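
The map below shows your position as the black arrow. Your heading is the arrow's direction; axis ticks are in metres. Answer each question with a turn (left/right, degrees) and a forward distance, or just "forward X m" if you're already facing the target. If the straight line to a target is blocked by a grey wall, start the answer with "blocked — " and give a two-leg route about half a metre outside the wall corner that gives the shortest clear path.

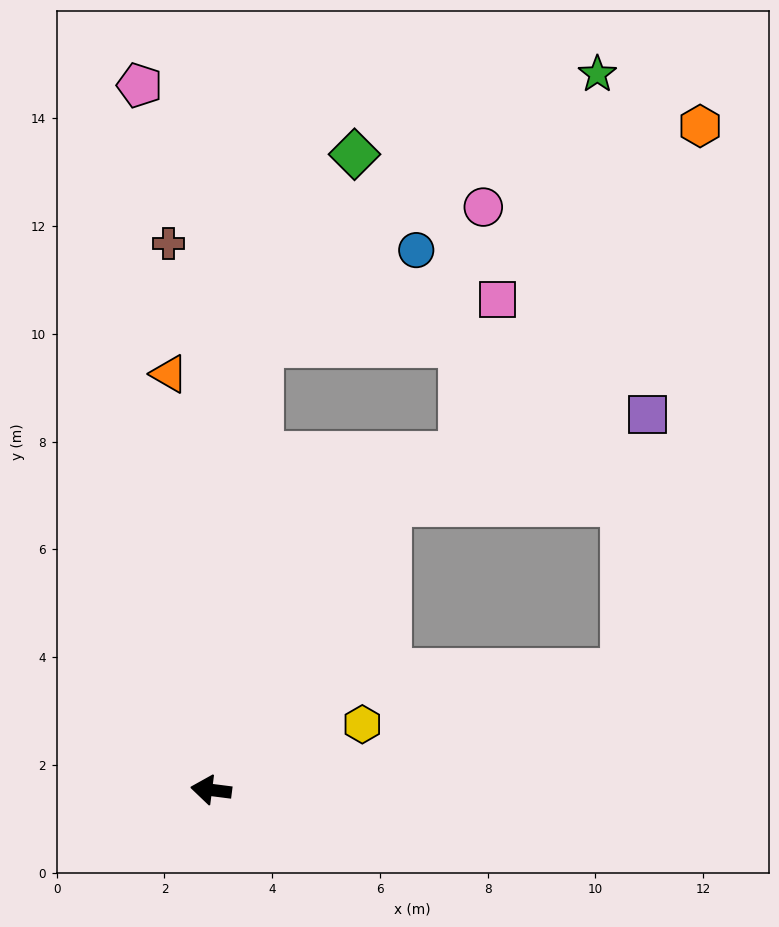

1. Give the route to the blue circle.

blocked — turn right 89°, forward 8.3 m, then turn right 52°, forward 3.4 m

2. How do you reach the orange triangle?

turn right 77°, forward 7.8 m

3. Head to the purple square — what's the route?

blocked — turn right 114°, forward 6.3 m, then turn right 40°, forward 5.1 m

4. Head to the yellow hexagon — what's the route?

turn right 149°, forward 3.1 m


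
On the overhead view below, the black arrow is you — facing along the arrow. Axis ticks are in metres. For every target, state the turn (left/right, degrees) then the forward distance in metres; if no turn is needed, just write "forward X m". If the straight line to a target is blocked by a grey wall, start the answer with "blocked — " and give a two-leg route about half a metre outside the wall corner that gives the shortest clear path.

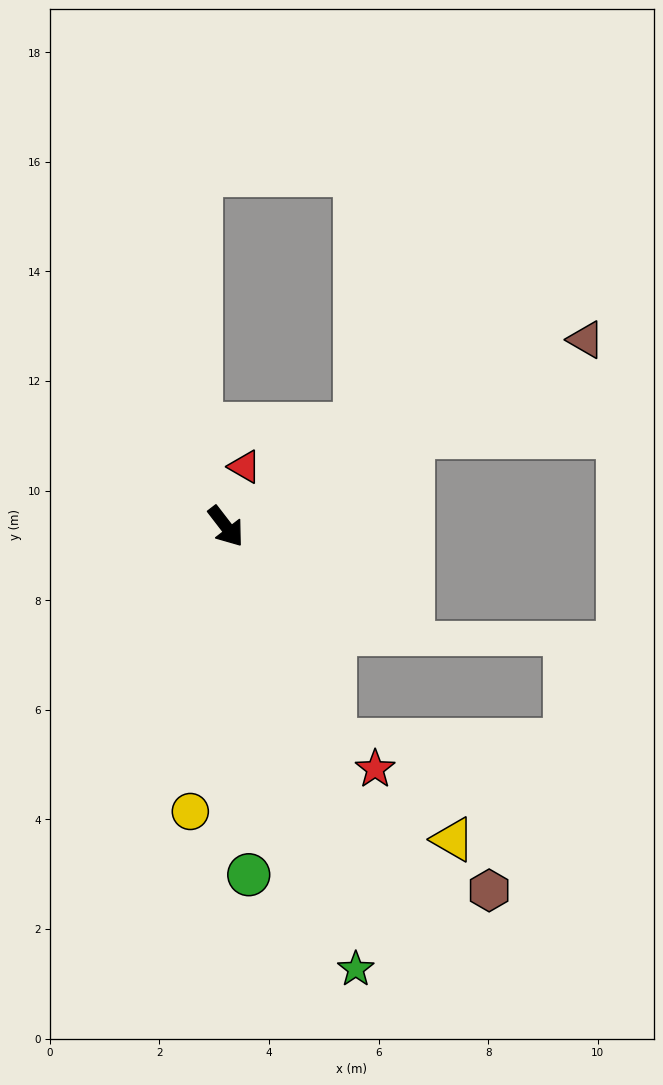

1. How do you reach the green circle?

turn right 34°, forward 6.4 m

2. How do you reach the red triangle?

turn left 125°, forward 1.1 m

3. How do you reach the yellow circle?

turn right 45°, forward 5.2 m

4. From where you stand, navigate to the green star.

turn right 21°, forward 8.4 m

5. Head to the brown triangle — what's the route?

turn left 80°, forward 7.4 m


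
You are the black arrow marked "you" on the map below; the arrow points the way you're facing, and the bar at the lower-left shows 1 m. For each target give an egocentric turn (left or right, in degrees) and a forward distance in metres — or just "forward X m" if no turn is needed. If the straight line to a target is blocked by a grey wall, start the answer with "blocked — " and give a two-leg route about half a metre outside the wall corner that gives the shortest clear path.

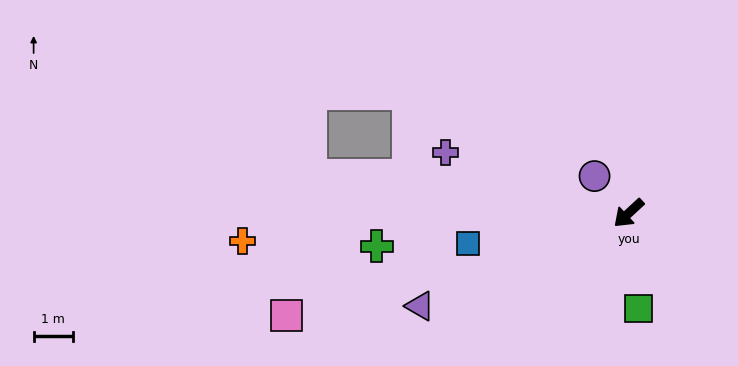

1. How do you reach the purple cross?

turn right 61°, forward 4.9 m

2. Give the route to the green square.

turn left 53°, forward 2.4 m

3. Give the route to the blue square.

turn right 32°, forward 4.1 m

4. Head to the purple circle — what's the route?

turn right 90°, forward 1.3 m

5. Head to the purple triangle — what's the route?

turn right 19°, forward 5.8 m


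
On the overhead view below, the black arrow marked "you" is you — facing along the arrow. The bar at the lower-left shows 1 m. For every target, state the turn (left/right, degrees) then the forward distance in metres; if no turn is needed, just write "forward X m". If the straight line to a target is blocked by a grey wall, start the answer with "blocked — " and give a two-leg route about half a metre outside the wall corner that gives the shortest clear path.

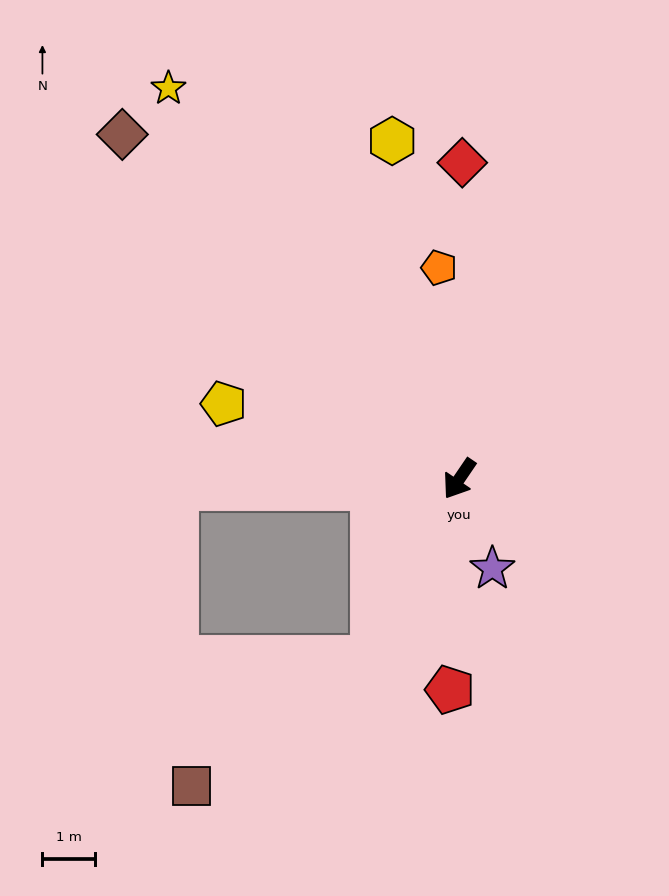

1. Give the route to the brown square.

blocked — turn left 8°, forward 3.8 m, then turn right 29°, forward 4.2 m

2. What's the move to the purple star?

turn left 54°, forward 1.8 m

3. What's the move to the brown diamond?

turn right 101°, forward 9.1 m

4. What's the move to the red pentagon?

turn left 32°, forward 4.0 m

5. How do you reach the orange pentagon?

turn right 140°, forward 4.0 m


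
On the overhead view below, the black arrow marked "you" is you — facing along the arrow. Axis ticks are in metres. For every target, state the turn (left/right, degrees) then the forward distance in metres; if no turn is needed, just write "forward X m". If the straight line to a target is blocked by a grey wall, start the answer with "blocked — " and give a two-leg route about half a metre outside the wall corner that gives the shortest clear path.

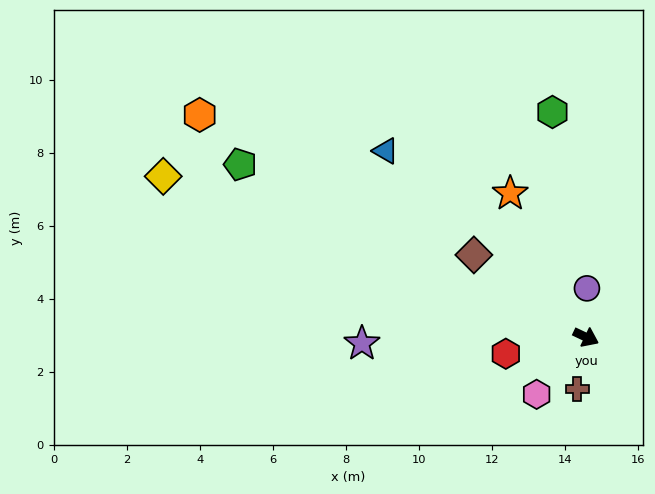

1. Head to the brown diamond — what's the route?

turn left 169°, forward 3.8 m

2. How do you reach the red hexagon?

turn right 143°, forward 2.2 m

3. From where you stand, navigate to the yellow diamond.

turn right 175°, forward 12.4 m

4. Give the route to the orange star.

turn left 143°, forward 4.4 m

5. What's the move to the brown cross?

turn right 74°, forward 1.4 m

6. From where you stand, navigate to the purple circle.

turn left 114°, forward 1.3 m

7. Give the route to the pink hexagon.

turn right 106°, forward 2.1 m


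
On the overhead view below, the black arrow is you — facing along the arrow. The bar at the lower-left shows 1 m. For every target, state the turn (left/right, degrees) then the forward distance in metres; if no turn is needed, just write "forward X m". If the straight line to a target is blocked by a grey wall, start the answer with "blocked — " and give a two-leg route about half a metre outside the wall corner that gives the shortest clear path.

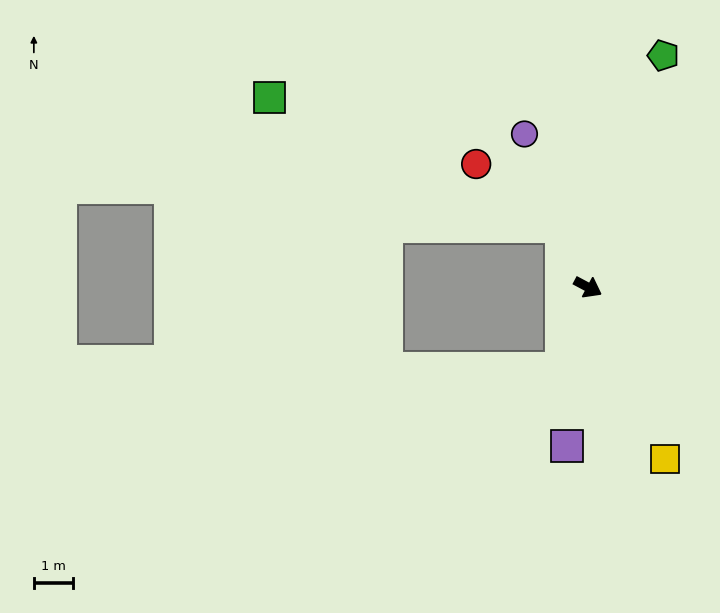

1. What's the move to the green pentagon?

turn left 100°, forward 6.2 m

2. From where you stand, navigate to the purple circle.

turn left 141°, forward 4.2 m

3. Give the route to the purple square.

turn right 69°, forward 4.1 m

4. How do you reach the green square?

blocked — turn left 142°, forward 1.7 m, then turn left 42°, forward 8.1 m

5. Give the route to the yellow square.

turn right 38°, forward 4.8 m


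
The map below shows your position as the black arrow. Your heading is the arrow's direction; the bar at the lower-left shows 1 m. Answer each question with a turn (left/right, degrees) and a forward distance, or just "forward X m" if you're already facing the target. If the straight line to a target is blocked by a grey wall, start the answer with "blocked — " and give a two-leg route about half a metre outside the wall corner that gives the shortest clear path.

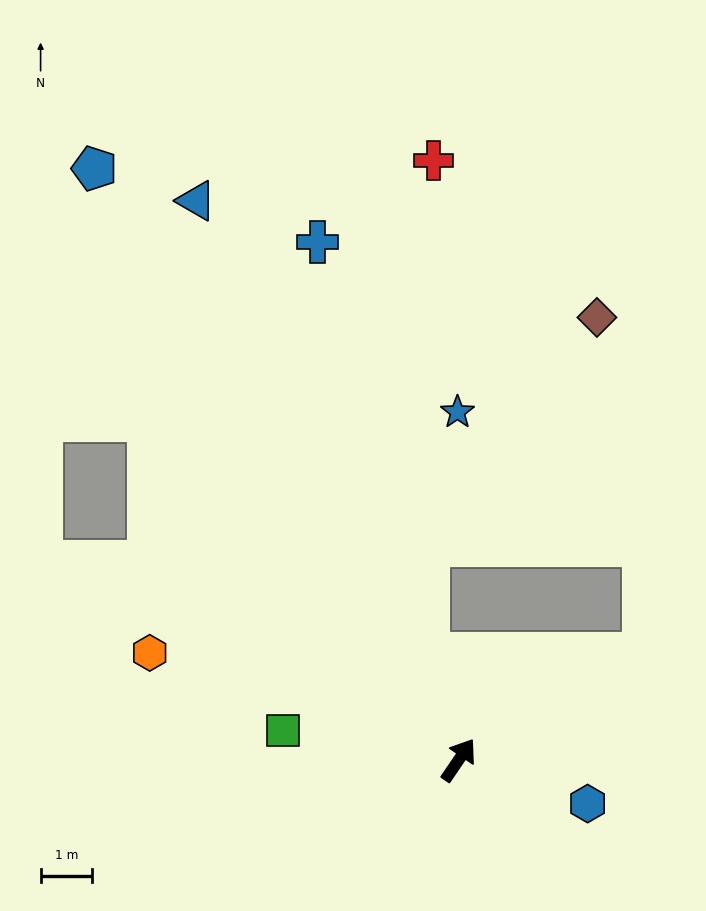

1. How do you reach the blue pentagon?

turn left 66°, forward 13.5 m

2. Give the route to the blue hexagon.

turn right 74°, forward 2.6 m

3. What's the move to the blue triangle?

turn left 59°, forward 12.0 m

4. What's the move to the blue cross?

turn left 49°, forward 10.4 m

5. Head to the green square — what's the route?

turn left 115°, forward 3.5 m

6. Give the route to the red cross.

blocked — turn left 50°, forward 2.1 m, then turn right 16°, forward 9.6 m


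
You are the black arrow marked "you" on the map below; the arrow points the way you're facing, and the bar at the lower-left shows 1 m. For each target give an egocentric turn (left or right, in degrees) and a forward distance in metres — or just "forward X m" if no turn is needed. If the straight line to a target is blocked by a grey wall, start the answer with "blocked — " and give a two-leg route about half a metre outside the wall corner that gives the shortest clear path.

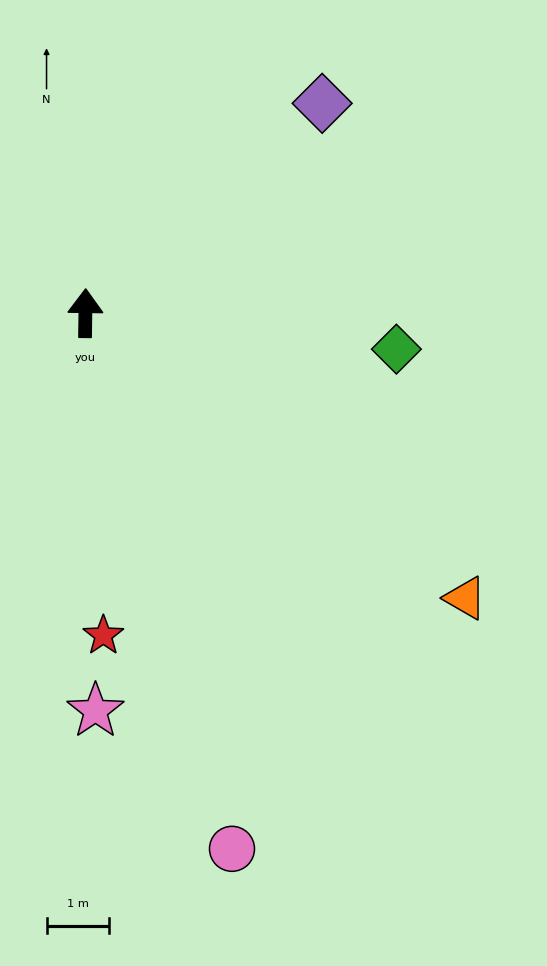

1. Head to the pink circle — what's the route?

turn right 164°, forward 8.9 m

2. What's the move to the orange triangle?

turn right 126°, forward 7.6 m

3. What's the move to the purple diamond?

turn right 48°, forward 5.1 m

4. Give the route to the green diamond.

turn right 96°, forward 5.0 m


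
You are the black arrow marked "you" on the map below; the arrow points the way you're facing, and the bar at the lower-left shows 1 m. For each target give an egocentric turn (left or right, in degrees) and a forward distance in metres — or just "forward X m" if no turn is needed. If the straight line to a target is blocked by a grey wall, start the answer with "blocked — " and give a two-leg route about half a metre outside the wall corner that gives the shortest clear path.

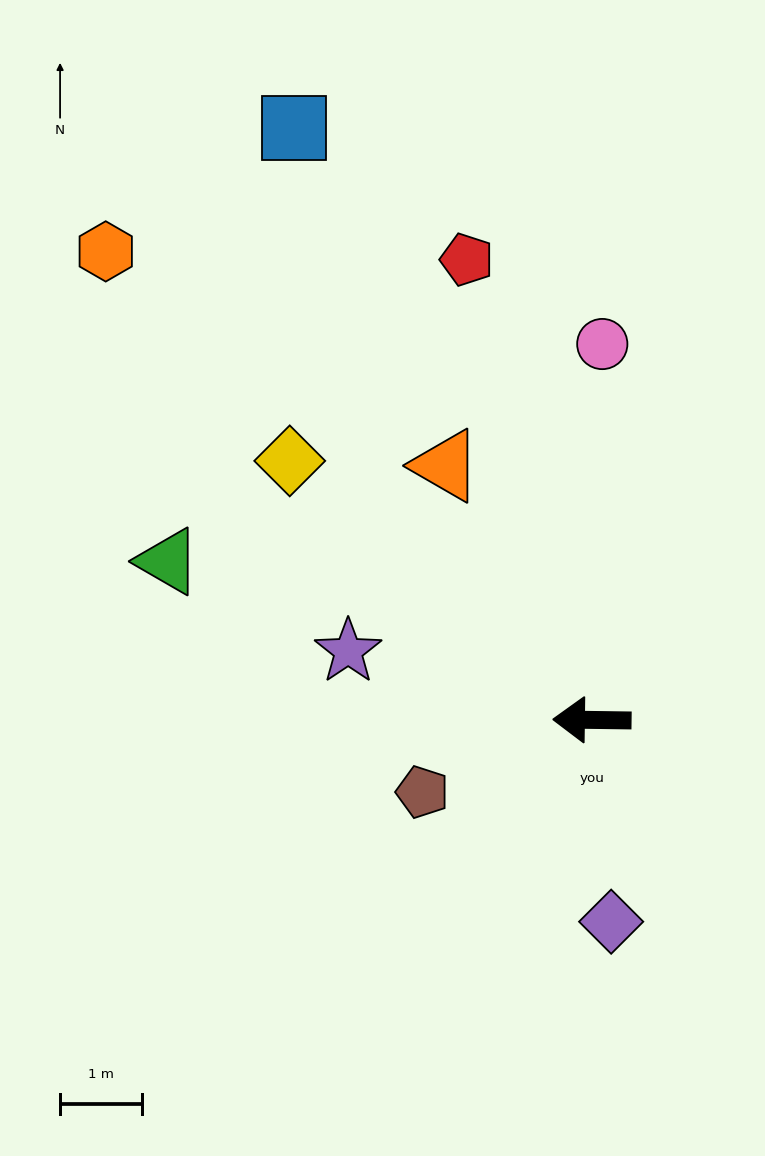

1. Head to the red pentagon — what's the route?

turn right 74°, forward 5.8 m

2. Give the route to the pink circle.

turn right 91°, forward 4.6 m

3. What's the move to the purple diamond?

turn left 96°, forward 2.5 m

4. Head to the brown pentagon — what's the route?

turn left 24°, forward 2.2 m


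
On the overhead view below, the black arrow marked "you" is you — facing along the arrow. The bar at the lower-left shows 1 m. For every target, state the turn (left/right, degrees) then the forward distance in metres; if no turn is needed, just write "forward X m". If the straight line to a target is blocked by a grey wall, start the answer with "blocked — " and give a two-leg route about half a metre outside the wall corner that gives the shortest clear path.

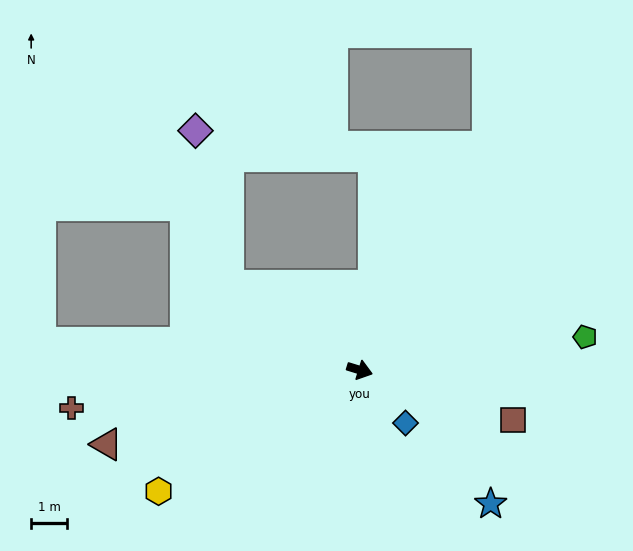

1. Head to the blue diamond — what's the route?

turn right 32°, forward 1.9 m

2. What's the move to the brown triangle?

turn right 147°, forward 7.3 m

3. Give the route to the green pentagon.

turn left 25°, forward 6.3 m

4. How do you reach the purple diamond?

blocked — turn left 164°, forward 4.3 m, then turn right 45°, forward 4.4 m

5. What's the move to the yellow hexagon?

turn right 132°, forward 6.5 m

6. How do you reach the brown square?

forward 4.5 m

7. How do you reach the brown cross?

turn right 155°, forward 8.0 m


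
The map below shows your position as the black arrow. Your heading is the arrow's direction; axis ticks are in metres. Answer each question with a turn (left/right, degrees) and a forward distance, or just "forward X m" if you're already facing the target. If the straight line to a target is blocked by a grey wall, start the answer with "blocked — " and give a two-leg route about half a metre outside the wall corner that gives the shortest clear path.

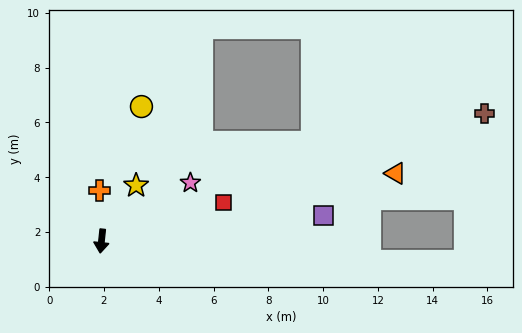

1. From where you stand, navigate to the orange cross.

turn right 171°, forward 1.9 m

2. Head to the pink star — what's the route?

turn left 129°, forward 3.9 m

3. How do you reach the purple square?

turn left 103°, forward 8.2 m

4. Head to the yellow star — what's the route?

turn left 154°, forward 2.4 m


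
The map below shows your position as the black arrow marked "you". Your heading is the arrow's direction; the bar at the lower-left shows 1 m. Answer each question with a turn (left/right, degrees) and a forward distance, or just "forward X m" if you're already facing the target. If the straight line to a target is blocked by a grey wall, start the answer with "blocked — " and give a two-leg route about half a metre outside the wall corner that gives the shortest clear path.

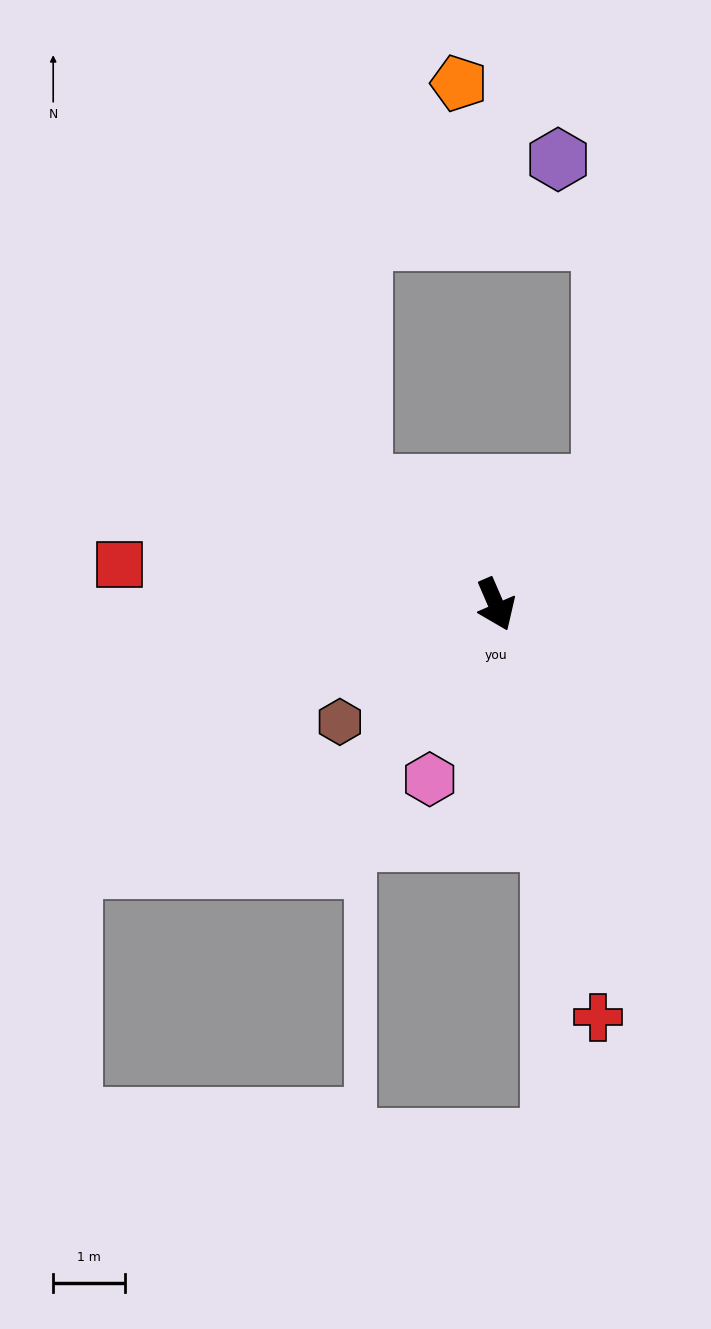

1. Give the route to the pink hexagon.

turn right 44°, forward 2.6 m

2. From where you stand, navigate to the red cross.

turn right 10°, forward 5.9 m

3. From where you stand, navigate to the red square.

turn right 119°, forward 5.2 m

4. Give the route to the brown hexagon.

turn right 76°, forward 2.7 m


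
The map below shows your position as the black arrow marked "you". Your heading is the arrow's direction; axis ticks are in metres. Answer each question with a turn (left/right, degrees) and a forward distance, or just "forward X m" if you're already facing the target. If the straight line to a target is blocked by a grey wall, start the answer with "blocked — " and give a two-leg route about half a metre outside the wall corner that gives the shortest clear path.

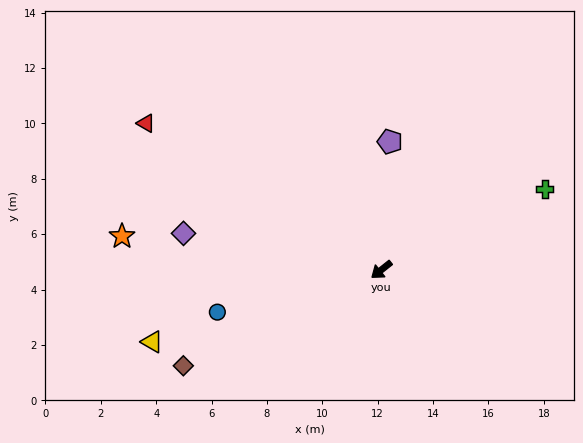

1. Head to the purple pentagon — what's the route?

turn right 132°, forward 4.6 m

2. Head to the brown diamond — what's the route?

turn right 13°, forward 7.9 m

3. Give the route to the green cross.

turn left 168°, forward 6.6 m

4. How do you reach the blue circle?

turn right 24°, forward 6.1 m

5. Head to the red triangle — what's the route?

turn right 70°, forward 10.0 m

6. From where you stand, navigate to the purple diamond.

turn right 49°, forward 7.3 m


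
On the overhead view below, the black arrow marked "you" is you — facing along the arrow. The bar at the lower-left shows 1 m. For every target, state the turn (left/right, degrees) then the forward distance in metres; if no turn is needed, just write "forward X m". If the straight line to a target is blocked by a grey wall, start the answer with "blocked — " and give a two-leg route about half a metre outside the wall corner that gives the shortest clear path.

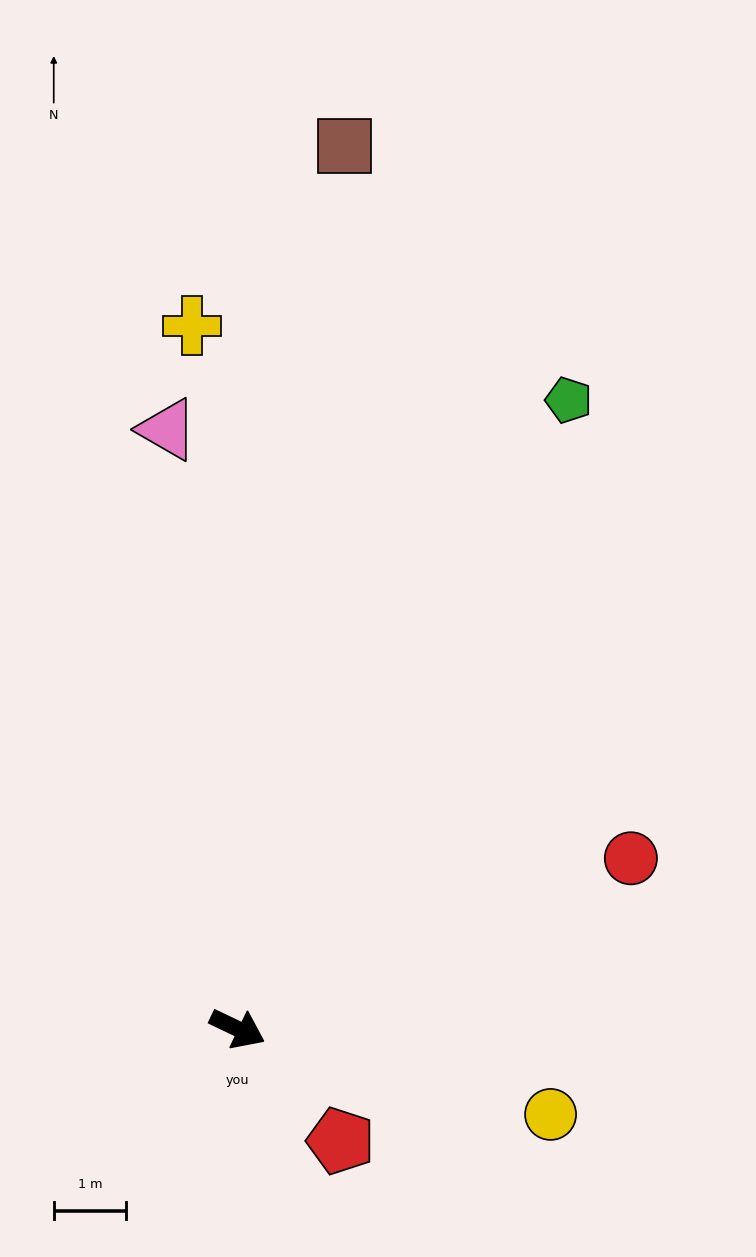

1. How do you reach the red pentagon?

turn right 22°, forward 2.1 m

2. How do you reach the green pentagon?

turn left 88°, forward 9.8 m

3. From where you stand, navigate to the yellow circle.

turn left 10°, forward 4.5 m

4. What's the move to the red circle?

turn left 49°, forward 5.9 m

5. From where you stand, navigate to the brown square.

turn left 109°, forward 12.3 m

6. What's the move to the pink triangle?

turn left 122°, forward 8.3 m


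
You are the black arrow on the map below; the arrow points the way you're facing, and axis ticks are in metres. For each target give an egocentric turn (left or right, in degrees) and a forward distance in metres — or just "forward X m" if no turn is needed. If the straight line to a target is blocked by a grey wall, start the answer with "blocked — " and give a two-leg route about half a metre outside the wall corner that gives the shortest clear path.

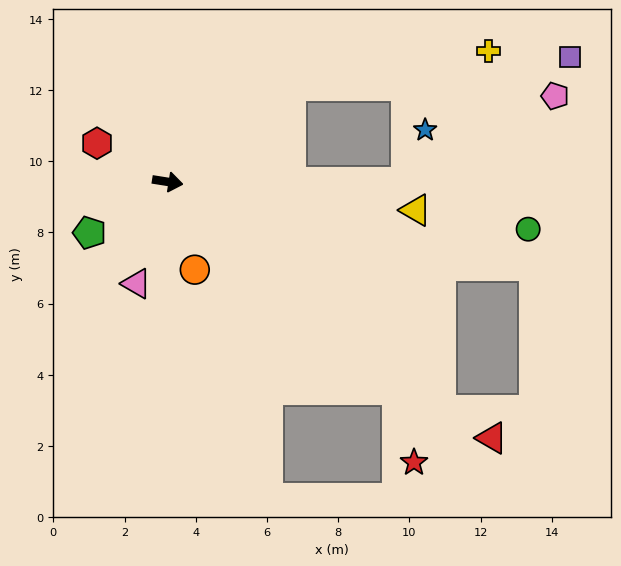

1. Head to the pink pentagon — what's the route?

blocked — turn left 9°, forward 6.7 m, then turn left 30°, forward 4.8 m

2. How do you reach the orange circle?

turn right 64°, forward 2.6 m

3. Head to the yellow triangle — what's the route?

turn left 2°, forward 7.0 m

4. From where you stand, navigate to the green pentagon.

turn right 138°, forward 2.6 m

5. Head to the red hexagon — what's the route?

turn left 160°, forward 2.3 m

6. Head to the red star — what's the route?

blocked — turn right 33°, forward 8.7 m, then turn right 35°, forward 2.1 m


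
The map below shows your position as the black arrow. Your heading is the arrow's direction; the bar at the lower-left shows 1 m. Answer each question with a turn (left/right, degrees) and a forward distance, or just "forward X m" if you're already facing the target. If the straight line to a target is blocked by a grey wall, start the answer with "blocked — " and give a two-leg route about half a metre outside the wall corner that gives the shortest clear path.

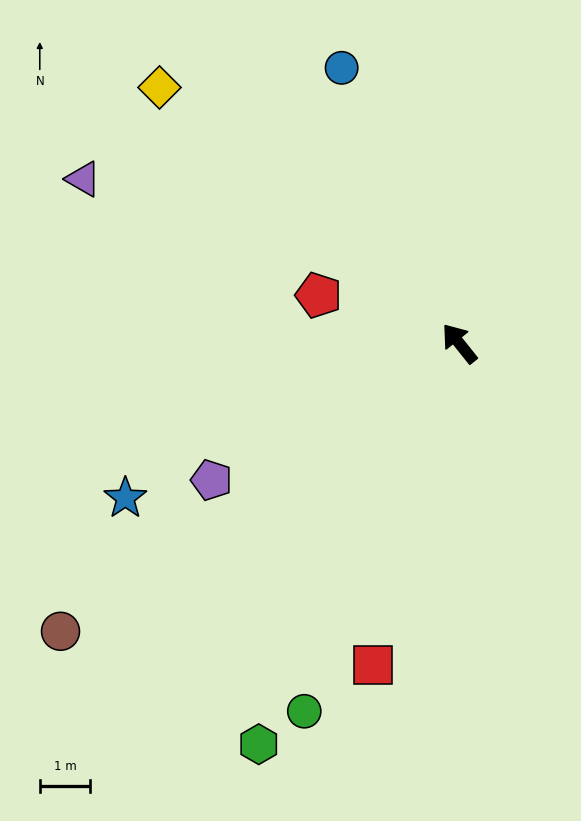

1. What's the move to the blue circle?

turn right 16°, forward 5.9 m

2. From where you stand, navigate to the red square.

turn left 126°, forward 6.6 m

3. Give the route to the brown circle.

turn left 87°, forward 9.7 m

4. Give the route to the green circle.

turn left 118°, forward 7.9 m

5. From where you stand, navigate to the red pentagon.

turn left 32°, forward 2.9 m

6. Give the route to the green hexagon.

turn left 115°, forward 8.9 m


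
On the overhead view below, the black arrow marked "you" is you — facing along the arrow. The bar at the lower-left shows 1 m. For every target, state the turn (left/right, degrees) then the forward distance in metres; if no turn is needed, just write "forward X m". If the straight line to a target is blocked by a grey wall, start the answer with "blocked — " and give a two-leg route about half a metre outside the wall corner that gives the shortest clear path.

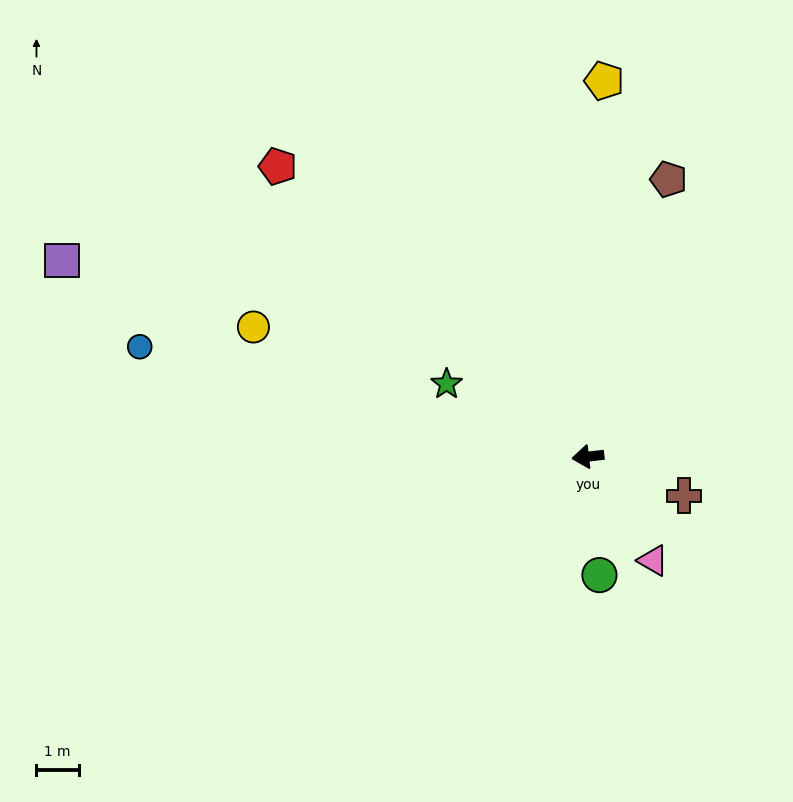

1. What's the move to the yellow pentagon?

turn right 99°, forward 8.8 m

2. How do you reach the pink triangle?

turn left 116°, forward 2.9 m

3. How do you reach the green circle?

turn left 89°, forward 2.8 m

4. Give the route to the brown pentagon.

turn right 113°, forward 6.8 m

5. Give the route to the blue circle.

turn right 20°, forward 10.9 m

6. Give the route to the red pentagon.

turn right 50°, forward 10.0 m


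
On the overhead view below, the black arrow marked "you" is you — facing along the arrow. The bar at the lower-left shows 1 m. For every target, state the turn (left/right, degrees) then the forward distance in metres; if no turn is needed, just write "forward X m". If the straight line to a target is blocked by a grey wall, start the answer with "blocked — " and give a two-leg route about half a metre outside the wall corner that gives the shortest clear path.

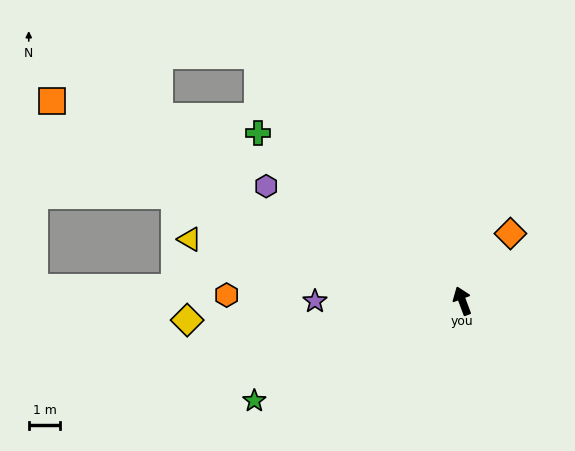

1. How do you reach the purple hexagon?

turn left 39°, forward 7.2 m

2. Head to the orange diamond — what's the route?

turn right 56°, forward 2.6 m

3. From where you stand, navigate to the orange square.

turn left 44°, forward 14.5 m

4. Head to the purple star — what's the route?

turn left 70°, forward 4.7 m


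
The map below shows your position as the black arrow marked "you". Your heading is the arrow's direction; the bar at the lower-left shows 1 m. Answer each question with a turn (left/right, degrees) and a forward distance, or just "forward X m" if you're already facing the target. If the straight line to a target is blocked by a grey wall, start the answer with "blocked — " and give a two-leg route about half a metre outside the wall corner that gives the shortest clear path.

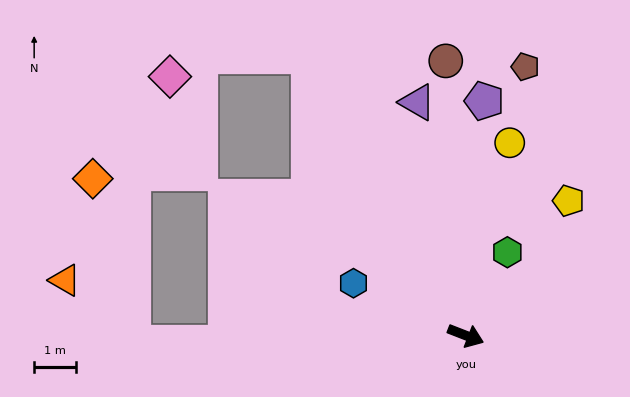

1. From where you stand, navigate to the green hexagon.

turn left 85°, forward 2.2 m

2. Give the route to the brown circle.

turn left 115°, forward 6.6 m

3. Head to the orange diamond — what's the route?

blocked — turn right 157°, forward 8.0 m, then turn right 78°, forward 4.1 m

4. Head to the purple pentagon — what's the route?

turn left 107°, forward 5.6 m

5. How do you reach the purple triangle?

turn left 123°, forward 5.7 m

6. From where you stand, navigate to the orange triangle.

blocked — turn right 157°, forward 8.0 m, then turn right 44°, forward 2.2 m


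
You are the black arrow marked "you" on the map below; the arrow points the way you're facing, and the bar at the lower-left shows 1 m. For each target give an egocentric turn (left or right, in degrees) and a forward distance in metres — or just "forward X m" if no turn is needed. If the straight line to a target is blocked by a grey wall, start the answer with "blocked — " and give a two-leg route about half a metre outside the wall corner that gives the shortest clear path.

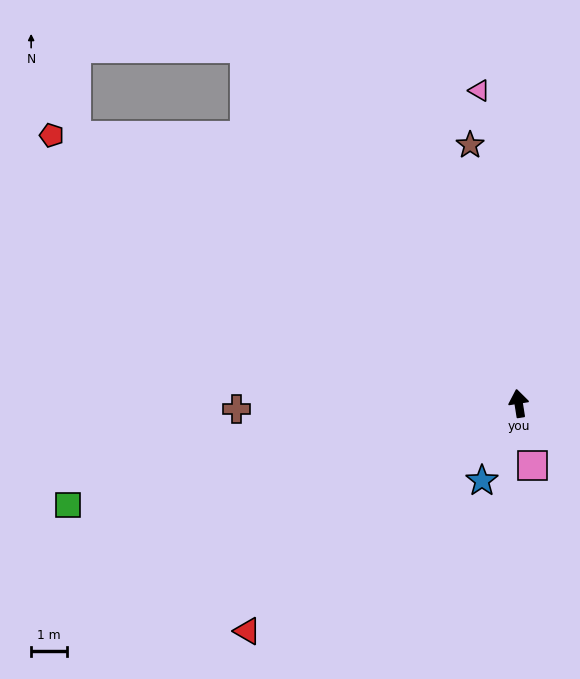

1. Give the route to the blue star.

turn left 146°, forward 2.4 m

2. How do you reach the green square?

turn left 94°, forward 13.0 m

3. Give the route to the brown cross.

turn left 82°, forward 7.9 m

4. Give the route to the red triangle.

turn left 121°, forward 9.9 m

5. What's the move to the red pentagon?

turn left 51°, forward 15.1 m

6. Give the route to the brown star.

forward 7.4 m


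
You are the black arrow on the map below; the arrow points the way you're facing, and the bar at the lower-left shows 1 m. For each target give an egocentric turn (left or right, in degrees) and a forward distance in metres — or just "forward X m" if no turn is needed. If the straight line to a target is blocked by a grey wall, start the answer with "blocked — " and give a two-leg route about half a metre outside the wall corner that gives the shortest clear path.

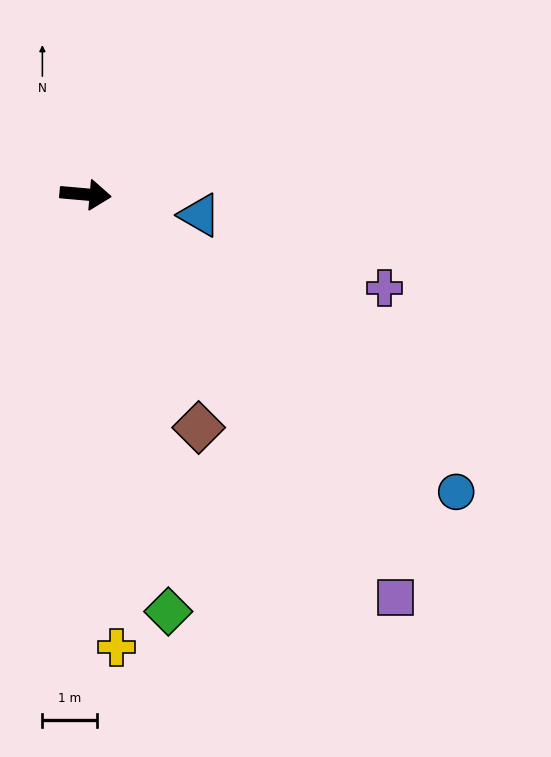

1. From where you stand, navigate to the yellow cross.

turn right 81°, forward 8.3 m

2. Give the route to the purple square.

turn right 47°, forward 9.3 m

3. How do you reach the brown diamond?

turn right 59°, forward 4.7 m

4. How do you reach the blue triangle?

turn right 5°, forward 2.1 m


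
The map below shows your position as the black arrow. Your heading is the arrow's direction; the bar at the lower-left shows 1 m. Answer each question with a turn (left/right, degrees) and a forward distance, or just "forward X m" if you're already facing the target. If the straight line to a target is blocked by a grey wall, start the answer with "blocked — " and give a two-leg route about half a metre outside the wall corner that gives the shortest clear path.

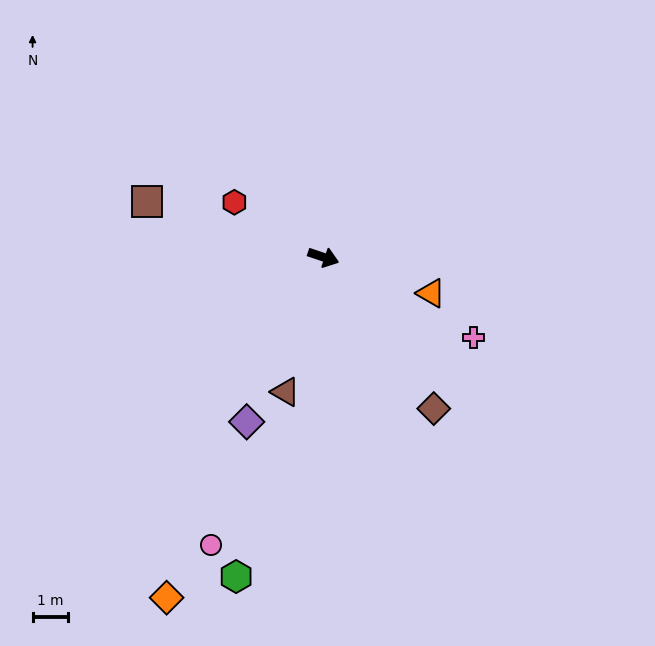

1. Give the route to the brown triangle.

turn right 87°, forward 3.9 m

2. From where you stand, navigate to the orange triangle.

forward 3.2 m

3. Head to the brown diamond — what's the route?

turn right 35°, forward 5.2 m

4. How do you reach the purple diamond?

turn right 96°, forward 5.1 m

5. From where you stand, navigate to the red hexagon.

turn left 167°, forward 2.9 m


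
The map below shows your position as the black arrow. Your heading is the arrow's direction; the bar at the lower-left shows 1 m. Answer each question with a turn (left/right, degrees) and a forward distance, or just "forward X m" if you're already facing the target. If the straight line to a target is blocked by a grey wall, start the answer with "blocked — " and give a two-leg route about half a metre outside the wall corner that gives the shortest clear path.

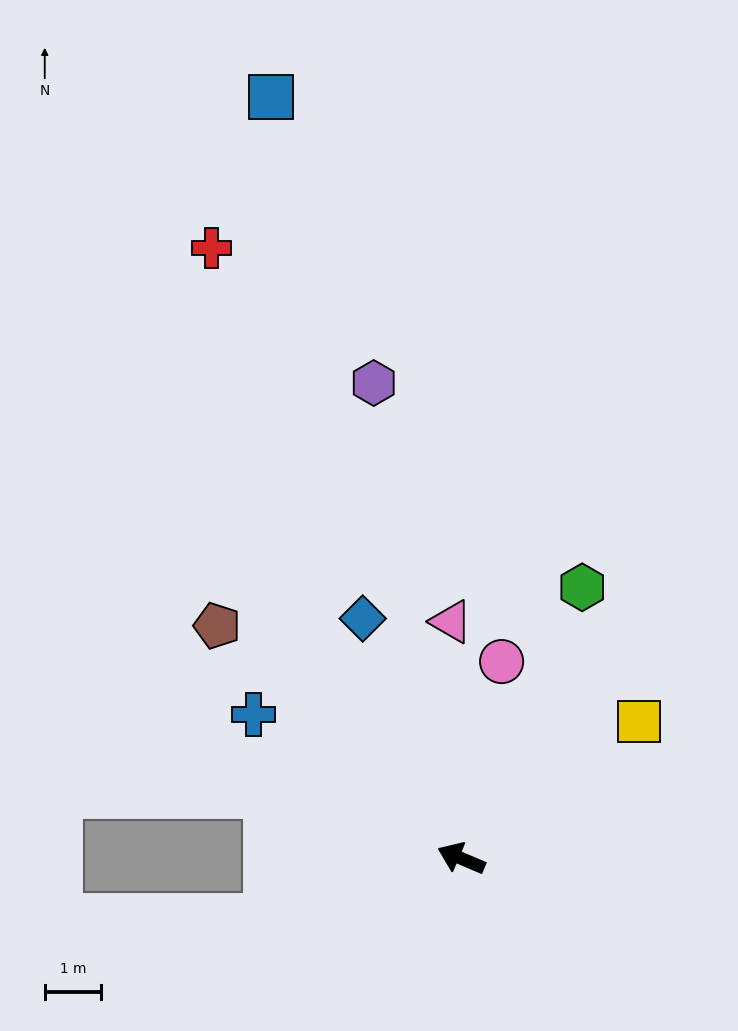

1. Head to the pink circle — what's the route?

turn right 79°, forward 3.6 m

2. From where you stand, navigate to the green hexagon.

turn right 91°, forward 5.3 m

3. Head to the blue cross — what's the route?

turn right 12°, forward 4.5 m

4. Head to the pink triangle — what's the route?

turn right 65°, forward 4.2 m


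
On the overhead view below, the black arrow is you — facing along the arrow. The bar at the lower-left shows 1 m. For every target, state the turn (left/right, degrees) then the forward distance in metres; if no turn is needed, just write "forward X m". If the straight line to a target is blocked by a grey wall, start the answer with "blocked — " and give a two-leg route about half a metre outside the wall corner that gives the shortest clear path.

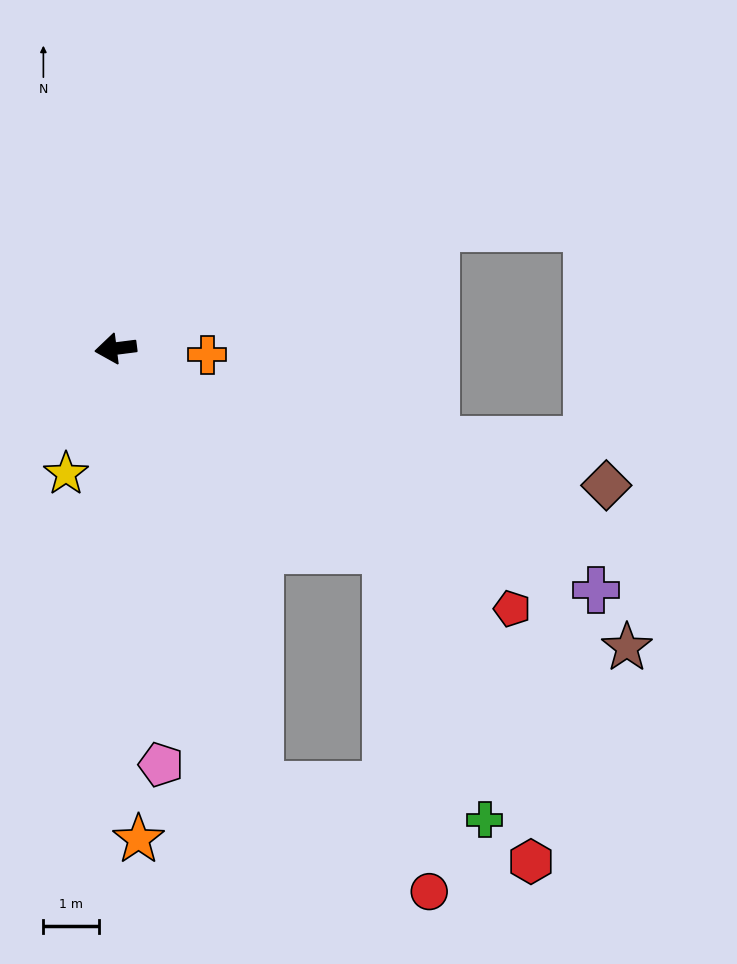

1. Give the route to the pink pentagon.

turn left 89°, forward 7.5 m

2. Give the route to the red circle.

blocked — turn left 101°, forward 8.3 m, then turn left 40°, forward 3.6 m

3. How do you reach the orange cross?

turn left 169°, forward 1.7 m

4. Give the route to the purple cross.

turn left 146°, forward 9.7 m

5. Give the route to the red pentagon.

turn left 139°, forward 8.5 m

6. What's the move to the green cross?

blocked — turn left 136°, forward 6.1 m, then turn right 33°, forward 5.2 m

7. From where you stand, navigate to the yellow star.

turn left 61°, forward 2.4 m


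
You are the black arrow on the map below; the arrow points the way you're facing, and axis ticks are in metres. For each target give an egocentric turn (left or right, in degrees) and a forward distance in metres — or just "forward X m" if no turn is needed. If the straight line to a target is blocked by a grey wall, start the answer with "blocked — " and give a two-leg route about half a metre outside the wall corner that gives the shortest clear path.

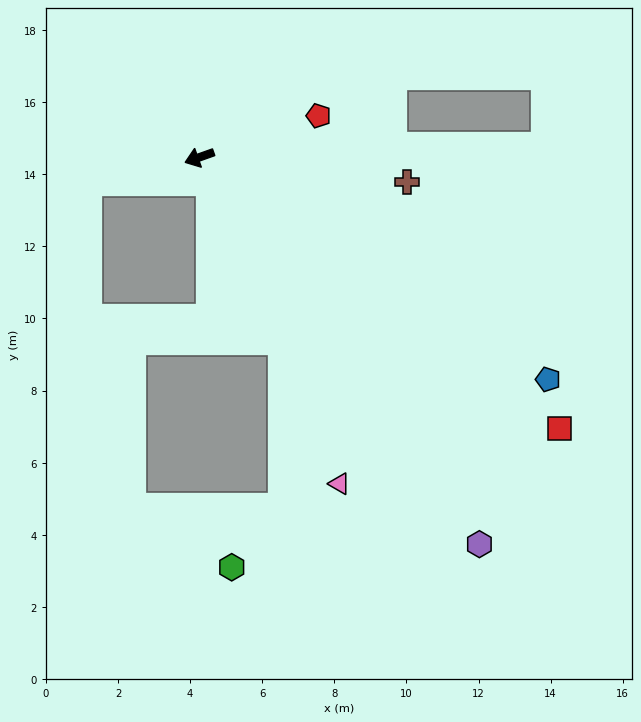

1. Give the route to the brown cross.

turn left 154°, forward 5.8 m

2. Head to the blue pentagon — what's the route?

turn left 128°, forward 11.5 m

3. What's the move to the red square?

turn left 123°, forward 12.5 m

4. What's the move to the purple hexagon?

turn left 106°, forward 13.2 m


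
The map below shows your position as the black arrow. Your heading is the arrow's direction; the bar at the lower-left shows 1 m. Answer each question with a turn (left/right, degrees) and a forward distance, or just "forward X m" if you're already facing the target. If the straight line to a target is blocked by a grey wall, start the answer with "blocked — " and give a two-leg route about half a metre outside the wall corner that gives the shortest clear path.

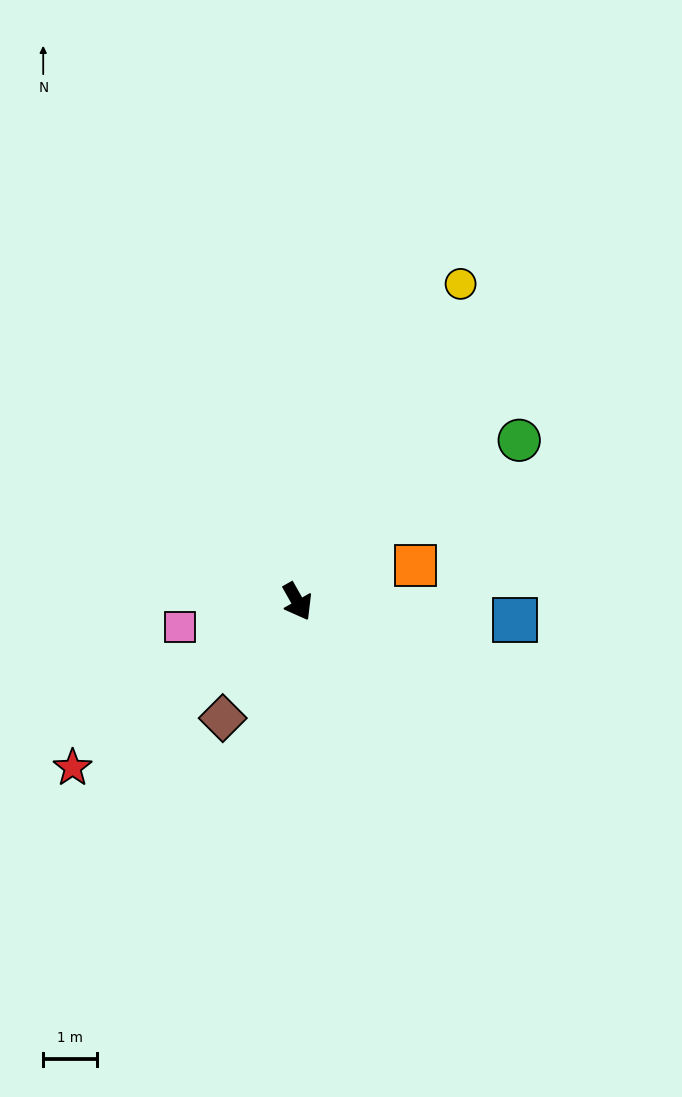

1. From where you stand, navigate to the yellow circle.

turn left 123°, forward 6.6 m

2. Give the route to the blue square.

turn left 56°, forward 4.1 m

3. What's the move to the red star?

turn right 83°, forward 5.2 m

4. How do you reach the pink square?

turn right 107°, forward 2.2 m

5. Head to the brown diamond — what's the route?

turn right 62°, forward 2.6 m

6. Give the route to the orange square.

turn left 78°, forward 2.3 m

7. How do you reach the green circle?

turn left 96°, forward 5.1 m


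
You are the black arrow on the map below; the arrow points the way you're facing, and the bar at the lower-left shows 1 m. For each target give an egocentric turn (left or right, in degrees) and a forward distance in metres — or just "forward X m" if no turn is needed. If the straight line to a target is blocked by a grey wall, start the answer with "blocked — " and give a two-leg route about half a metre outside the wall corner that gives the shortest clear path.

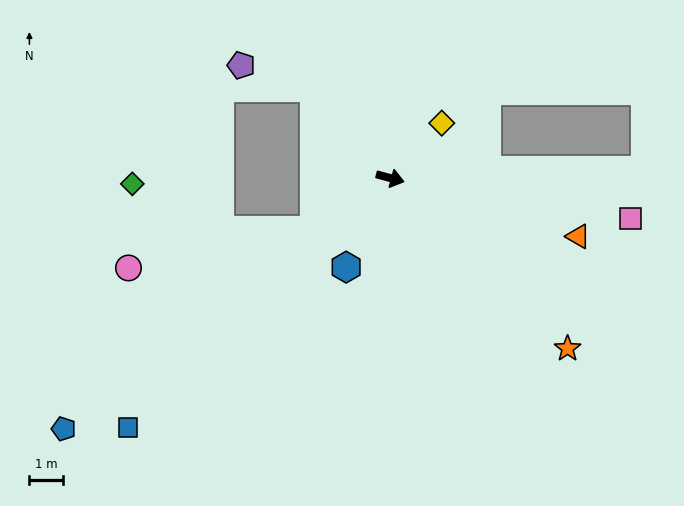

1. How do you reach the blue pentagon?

turn right 127°, forward 12.3 m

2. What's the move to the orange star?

turn right 29°, forward 7.3 m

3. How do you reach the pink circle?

blocked — turn right 131°, forward 2.8 m, then turn right 22°, forward 5.6 m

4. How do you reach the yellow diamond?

turn left 62°, forward 2.2 m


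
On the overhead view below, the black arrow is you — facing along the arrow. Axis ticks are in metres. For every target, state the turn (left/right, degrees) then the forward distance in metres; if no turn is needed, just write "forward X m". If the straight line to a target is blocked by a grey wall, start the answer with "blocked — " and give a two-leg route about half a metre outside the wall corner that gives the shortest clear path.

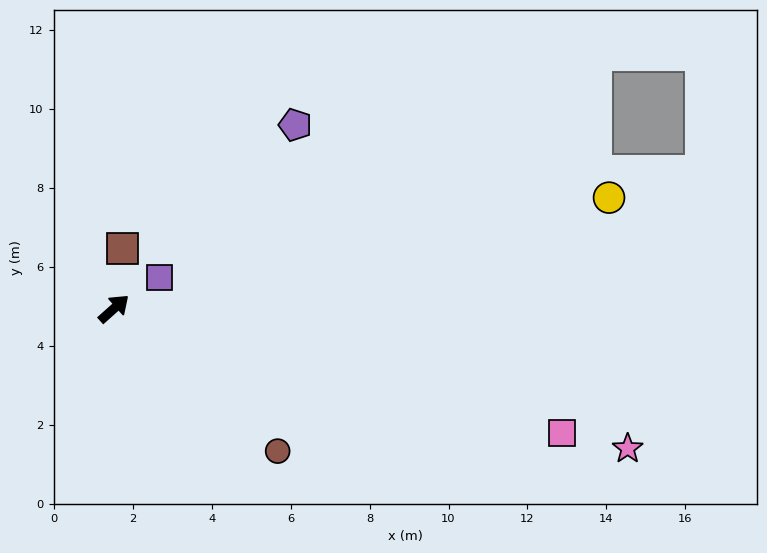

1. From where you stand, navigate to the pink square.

turn right 57°, forward 11.8 m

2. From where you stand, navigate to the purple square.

turn right 7°, forward 1.4 m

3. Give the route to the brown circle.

turn right 83°, forward 5.5 m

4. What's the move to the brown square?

turn left 40°, forward 1.5 m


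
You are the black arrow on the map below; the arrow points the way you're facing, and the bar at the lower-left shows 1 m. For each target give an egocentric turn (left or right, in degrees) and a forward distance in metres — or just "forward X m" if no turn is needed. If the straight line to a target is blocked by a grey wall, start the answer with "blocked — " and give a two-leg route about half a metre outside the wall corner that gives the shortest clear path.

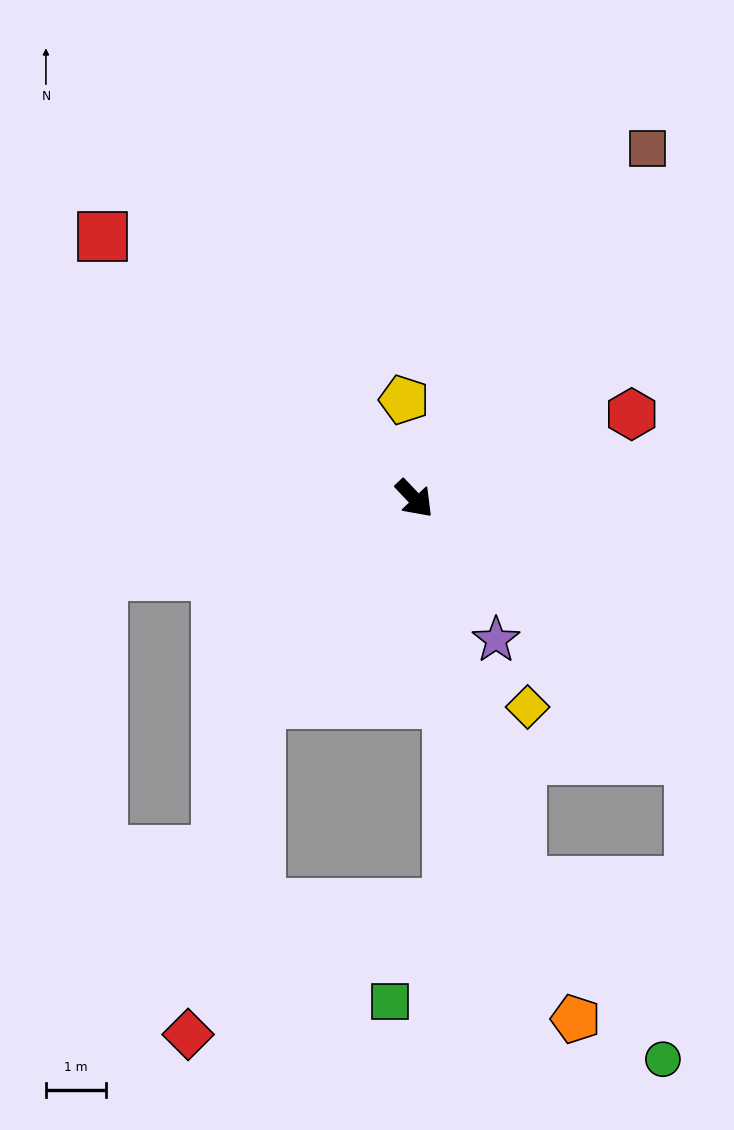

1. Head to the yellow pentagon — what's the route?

turn left 143°, forward 1.6 m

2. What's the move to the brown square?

turn left 103°, forward 7.0 m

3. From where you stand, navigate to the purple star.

turn right 13°, forward 2.7 m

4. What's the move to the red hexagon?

turn left 68°, forward 3.9 m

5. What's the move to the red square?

turn right 174°, forward 6.8 m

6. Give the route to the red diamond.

blocked — turn right 81°, forward 4.3 m, then turn left 25°, forward 5.6 m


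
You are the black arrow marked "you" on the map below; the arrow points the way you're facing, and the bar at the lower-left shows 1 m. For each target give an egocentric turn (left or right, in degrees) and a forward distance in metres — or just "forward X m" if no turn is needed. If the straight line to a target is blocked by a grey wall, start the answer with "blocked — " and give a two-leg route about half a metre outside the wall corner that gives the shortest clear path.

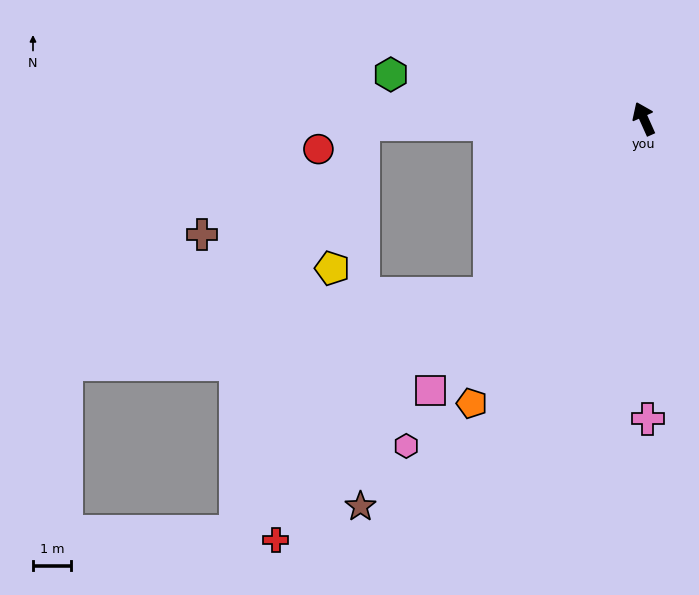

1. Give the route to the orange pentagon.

turn left 125°, forward 8.8 m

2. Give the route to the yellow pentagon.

blocked — turn left 67°, forward 7.4 m, then turn left 76°, forward 3.9 m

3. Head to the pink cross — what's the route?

turn left 157°, forward 7.9 m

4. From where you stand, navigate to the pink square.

turn left 118°, forward 9.1 m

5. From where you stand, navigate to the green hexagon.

turn left 56°, forward 6.8 m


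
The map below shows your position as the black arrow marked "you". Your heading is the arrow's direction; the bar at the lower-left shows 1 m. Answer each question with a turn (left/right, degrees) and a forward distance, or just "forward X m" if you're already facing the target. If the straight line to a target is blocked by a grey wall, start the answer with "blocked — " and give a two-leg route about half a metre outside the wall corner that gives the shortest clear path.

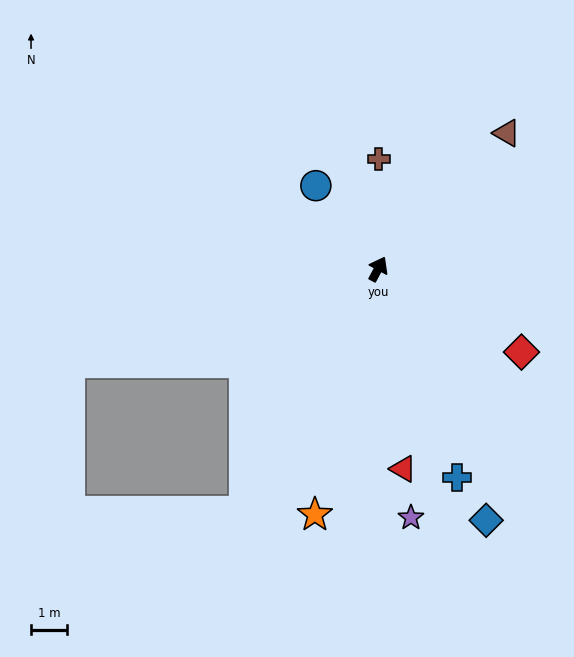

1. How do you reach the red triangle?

turn right 145°, forward 5.6 m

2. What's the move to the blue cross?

turn right 131°, forward 6.1 m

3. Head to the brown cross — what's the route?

turn left 28°, forward 3.0 m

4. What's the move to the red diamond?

turn right 92°, forward 4.6 m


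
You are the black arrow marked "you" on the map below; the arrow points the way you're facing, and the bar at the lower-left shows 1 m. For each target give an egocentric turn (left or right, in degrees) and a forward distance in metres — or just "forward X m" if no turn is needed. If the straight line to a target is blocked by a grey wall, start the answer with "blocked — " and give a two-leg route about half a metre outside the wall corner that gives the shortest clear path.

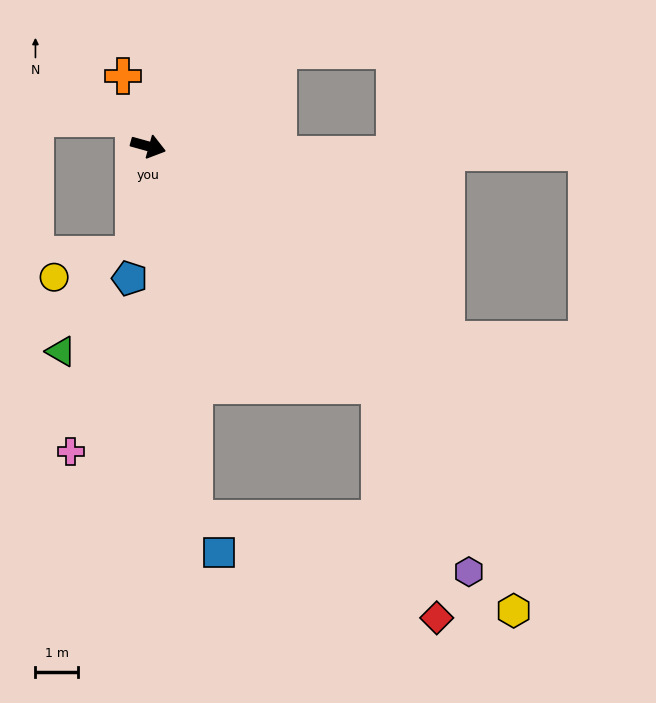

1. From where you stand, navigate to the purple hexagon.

blocked — turn right 30°, forward 7.8 m, then turn right 19°, forward 4.9 m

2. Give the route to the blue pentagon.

turn right 82°, forward 3.1 m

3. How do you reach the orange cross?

turn left 125°, forward 1.8 m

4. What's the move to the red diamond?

blocked — turn right 30°, forward 7.8 m, then turn right 31°, forward 5.6 m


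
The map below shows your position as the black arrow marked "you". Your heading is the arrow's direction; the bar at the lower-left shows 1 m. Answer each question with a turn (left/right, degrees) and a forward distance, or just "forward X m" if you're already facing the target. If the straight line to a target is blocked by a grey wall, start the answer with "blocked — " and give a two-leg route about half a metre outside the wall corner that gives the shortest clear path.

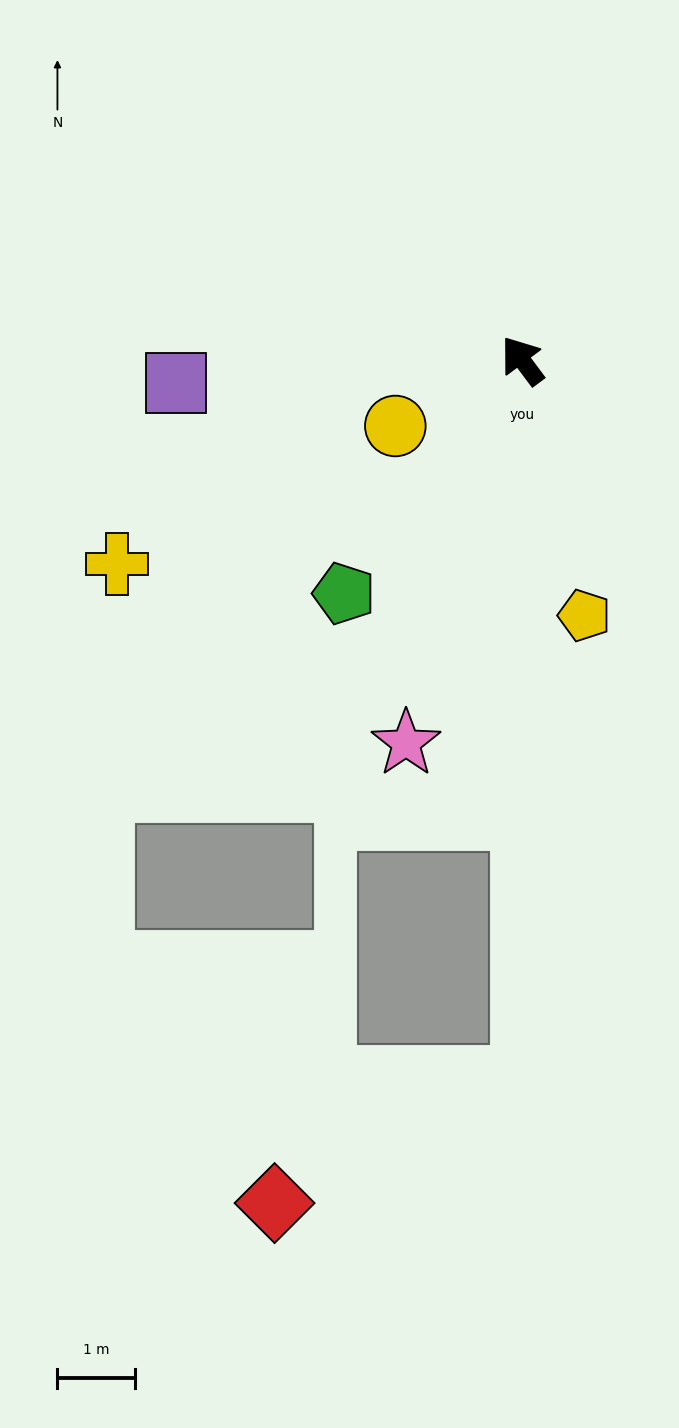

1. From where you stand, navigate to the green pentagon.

turn left 106°, forward 3.8 m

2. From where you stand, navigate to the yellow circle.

turn left 81°, forward 1.8 m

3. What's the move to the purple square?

turn left 57°, forward 4.5 m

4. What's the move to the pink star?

turn left 126°, forward 5.2 m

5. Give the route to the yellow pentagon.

turn left 157°, forward 3.4 m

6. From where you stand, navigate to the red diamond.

blocked — turn left 143°, forward 9.3 m, then turn right 63°, forward 3.6 m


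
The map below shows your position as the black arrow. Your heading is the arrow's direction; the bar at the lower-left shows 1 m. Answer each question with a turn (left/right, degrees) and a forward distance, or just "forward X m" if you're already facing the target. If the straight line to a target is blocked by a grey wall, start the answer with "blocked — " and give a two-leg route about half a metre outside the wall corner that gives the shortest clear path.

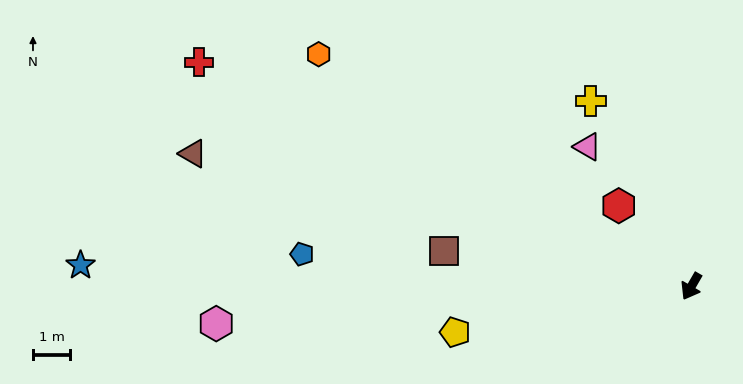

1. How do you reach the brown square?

turn right 68°, forward 6.7 m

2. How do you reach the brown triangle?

turn right 75°, forward 13.9 m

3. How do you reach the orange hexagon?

turn right 92°, forward 11.8 m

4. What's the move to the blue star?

turn right 62°, forward 16.5 m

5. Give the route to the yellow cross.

turn right 121°, forward 5.7 m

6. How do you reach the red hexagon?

turn right 108°, forward 2.9 m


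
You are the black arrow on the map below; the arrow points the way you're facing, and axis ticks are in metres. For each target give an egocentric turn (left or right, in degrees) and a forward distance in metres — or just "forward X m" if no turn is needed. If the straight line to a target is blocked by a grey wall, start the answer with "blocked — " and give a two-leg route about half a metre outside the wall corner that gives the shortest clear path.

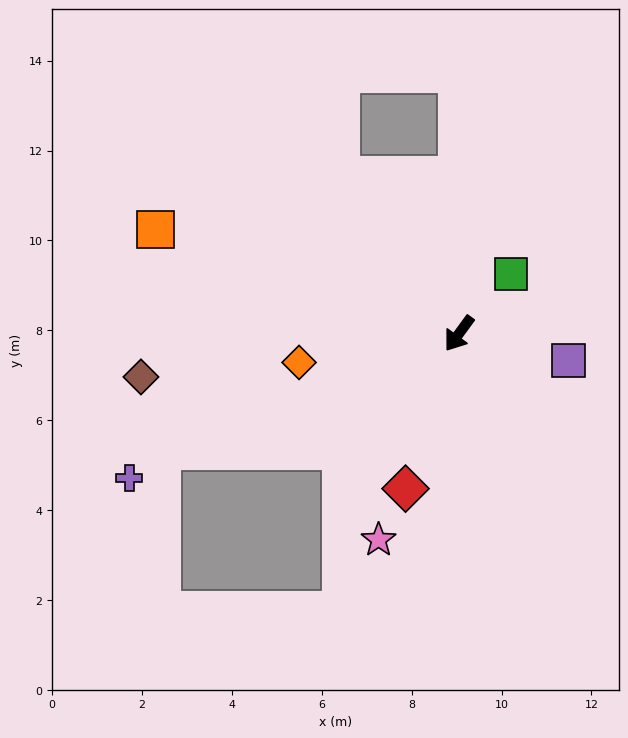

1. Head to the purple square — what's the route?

turn left 112°, forward 2.5 m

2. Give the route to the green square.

turn left 175°, forward 1.8 m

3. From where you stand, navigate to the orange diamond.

turn right 44°, forward 3.6 m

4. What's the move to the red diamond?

turn left 17°, forward 3.6 m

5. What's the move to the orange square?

turn right 73°, forward 7.1 m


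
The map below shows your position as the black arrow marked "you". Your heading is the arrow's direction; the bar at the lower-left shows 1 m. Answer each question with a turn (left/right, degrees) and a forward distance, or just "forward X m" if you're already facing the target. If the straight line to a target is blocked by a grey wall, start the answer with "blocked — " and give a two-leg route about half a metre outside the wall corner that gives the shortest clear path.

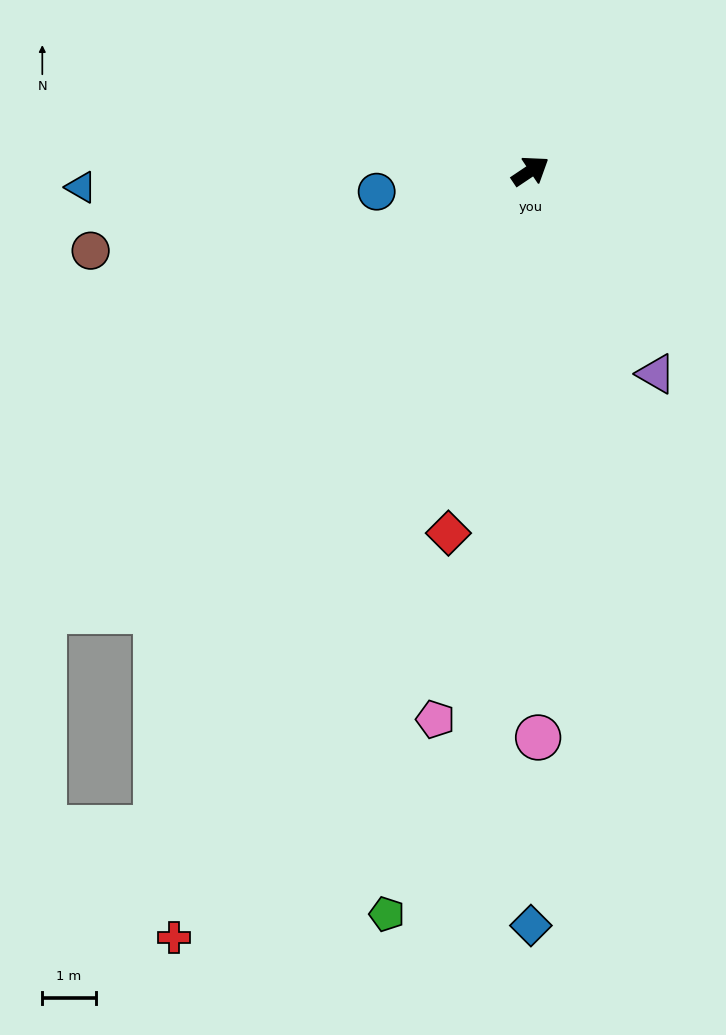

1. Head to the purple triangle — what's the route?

turn right 92°, forward 4.5 m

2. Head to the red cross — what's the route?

turn right 149°, forward 15.9 m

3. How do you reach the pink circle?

turn right 123°, forward 10.6 m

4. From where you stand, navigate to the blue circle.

turn left 154°, forward 2.9 m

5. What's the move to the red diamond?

turn right 137°, forward 7.0 m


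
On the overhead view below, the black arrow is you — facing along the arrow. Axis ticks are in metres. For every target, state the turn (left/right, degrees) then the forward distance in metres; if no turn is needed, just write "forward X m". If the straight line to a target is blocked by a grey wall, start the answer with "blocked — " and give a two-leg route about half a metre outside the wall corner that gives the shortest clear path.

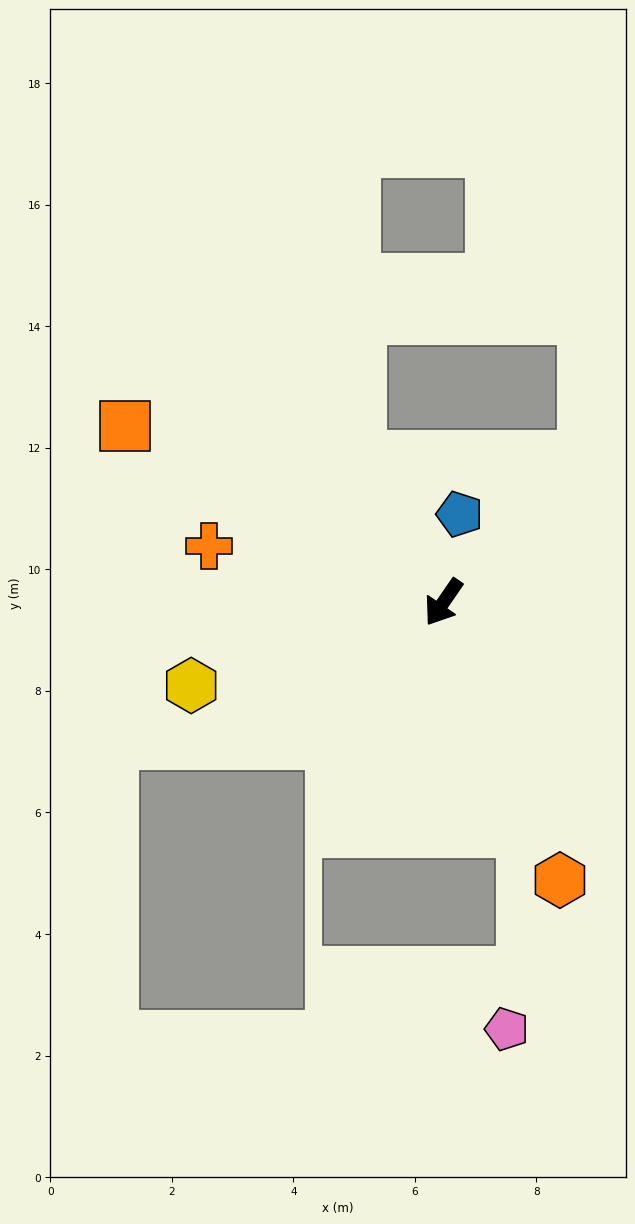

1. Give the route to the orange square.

turn right 84°, forward 6.0 m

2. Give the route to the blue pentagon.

turn right 156°, forward 1.5 m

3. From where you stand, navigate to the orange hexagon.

turn left 57°, forward 5.0 m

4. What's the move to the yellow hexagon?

turn right 37°, forward 4.4 m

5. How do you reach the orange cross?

turn right 69°, forward 4.0 m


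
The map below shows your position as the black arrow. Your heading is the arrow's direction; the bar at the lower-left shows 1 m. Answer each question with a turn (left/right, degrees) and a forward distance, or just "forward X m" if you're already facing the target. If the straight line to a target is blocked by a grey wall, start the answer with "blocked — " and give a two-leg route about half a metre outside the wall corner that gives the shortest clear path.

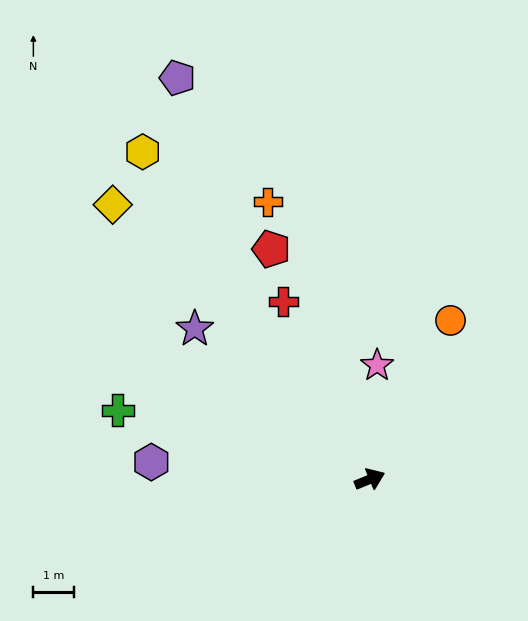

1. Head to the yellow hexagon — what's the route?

turn left 102°, forward 9.8 m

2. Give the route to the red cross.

turn left 94°, forward 4.8 m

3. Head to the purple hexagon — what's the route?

turn left 153°, forward 5.4 m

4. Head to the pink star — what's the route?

turn left 64°, forward 2.8 m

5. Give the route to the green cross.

turn left 142°, forward 6.4 m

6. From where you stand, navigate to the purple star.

turn left 117°, forward 5.7 m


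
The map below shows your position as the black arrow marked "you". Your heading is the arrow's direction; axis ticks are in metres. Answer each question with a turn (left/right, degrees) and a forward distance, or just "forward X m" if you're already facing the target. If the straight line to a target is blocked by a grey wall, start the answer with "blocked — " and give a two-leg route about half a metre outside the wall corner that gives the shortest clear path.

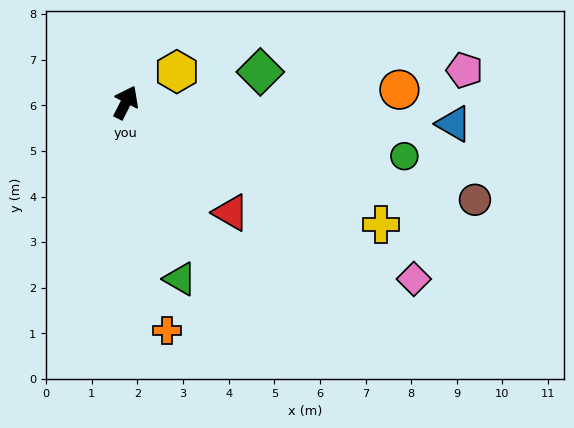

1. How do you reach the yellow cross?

turn right 89°, forward 6.2 m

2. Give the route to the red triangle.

turn right 109°, forward 3.3 m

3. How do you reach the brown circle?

turn right 79°, forward 7.9 m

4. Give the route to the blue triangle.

turn right 67°, forward 7.2 m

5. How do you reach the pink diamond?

turn right 95°, forward 7.4 m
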